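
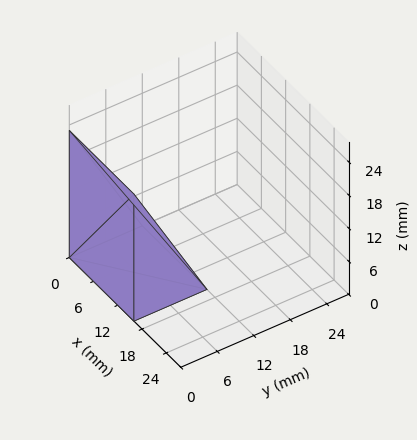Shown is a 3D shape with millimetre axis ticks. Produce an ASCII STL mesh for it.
Reading the render: the shape is a wedge (ramp): 16 × 12 mm base, rising to 23 mm along the y=0 edge and sloping linearly to z=0 at y=12 (dimensions read to the nearest mm from the axis ticks). For the STL, each face is triangulated and given an outward normal.

solid part
  facet normal 0.0000 0.0000 -1.0000
    outer loop
      vertex 16.00 12.00 0.00
      vertex 16.00 0.00 0.00
      vertex 0.00 0.00 0.00
    endloop
  endfacet
  facet normal 0.0000 0.0000 -1.0000
    outer loop
      vertex 0.00 12.00 0.00
      vertex 16.00 12.00 0.00
      vertex 0.00 0.00 0.00
    endloop
  endfacet
  facet normal 0.0000 -1.0000 0.0000
    outer loop
      vertex 0.00 0.00 0.00
      vertex 16.00 0.00 0.00
      vertex 16.00 0.00 23.00
    endloop
  endfacet
  facet normal 0.0000 -1.0000 0.0000
    outer loop
      vertex 0.00 0.00 0.00
      vertex 16.00 0.00 23.00
      vertex 0.00 0.00 23.00
    endloop
  endfacet
  facet normal 0.0000 0.8866 0.4626
    outer loop
      vertex 0.00 0.00 23.00
      vertex 16.00 0.00 23.00
      vertex 16.00 12.00 0.00
    endloop
  endfacet
  facet normal 0.0000 0.8866 0.4626
    outer loop
      vertex 0.00 0.00 23.00
      vertex 16.00 12.00 0.00
      vertex 0.00 12.00 0.00
    endloop
  endfacet
  facet normal -1.0000 0.0000 0.0000
    outer loop
      vertex 0.00 0.00 23.00
      vertex 0.00 12.00 0.00
      vertex 0.00 0.00 0.00
    endloop
  endfacet
  facet normal 1.0000 0.0000 0.0000
    outer loop
      vertex 16.00 0.00 0.00
      vertex 16.00 12.00 0.00
      vertex 16.00 0.00 23.00
    endloop
  endfacet
endsolid part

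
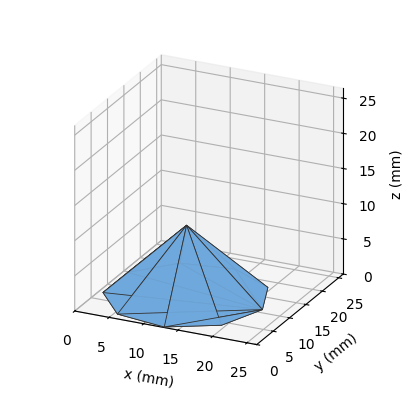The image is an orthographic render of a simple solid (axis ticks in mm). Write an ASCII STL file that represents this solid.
Reading the render: the shape is a regular 9-sided pyramid, base circumscribed radius ≈ 11 mm, apex at z ≈ 10 mm (dimensions read to the nearest mm from the axis ticks). For the STL, each face is triangulated and given an outward normal.

solid part
  facet normal 0.0000 0.0000 -1.0000
    outer loop
      vertex 12.91 21.83 0.00
      vertex 19.43 18.07 0.00
      vertex 22.00 11.00 0.00
    endloop
  endfacet
  facet normal 0.0000 0.0000 -1.0000
    outer loop
      vertex 5.50 20.53 0.00
      vertex 12.91 21.83 0.00
      vertex 22.00 11.00 0.00
    endloop
  endfacet
  facet normal 0.0000 0.0000 -1.0000
    outer loop
      vertex 0.66 14.76 0.00
      vertex 5.50 20.53 0.00
      vertex 22.00 11.00 0.00
    endloop
  endfacet
  facet normal 0.0000 0.0000 -1.0000
    outer loop
      vertex 0.66 7.24 0.00
      vertex 0.66 14.76 0.00
      vertex 22.00 11.00 0.00
    endloop
  endfacet
  facet normal 0.0000 0.0000 -1.0000
    outer loop
      vertex 5.50 1.47 0.00
      vertex 0.66 7.24 0.00
      vertex 22.00 11.00 0.00
    endloop
  endfacet
  facet normal 0.0000 0.0000 -1.0000
    outer loop
      vertex 12.91 0.17 0.00
      vertex 5.50 1.47 0.00
      vertex 22.00 11.00 0.00
    endloop
  endfacet
  facet normal 0.0000 0.0000 -1.0000
    outer loop
      vertex 19.43 3.93 0.00
      vertex 12.91 0.17 0.00
      vertex 22.00 11.00 0.00
    endloop
  endfacet
  facet normal 0.6534 0.2375 0.7188
    outer loop
      vertex 22.00 11.00 0.00
      vertex 19.43 18.07 0.00
      vertex 11.00 11.00 10.00
    endloop
  endfacet
  facet normal 0.3474 0.6023 0.7187
    outer loop
      vertex 19.43 18.07 0.00
      vertex 12.91 21.83 0.00
      vertex 11.00 11.00 10.00
    endloop
  endfacet
  facet normal -0.1201 0.6848 0.7187
    outer loop
      vertex 12.91 21.83 0.00
      vertex 5.50 20.53 0.00
      vertex 11.00 11.00 10.00
    endloop
  endfacet
  facet normal -0.5327 0.4468 0.7188
    outer loop
      vertex 5.50 20.53 0.00
      vertex 0.66 14.76 0.00
      vertex 11.00 11.00 10.00
    endloop
  endfacet
  facet normal -0.6952 0.0000 0.7188
    outer loop
      vertex 0.66 14.76 0.00
      vertex 0.66 7.24 0.00
      vertex 11.00 11.00 10.00
    endloop
  endfacet
  facet normal -0.5327 -0.4468 0.7188
    outer loop
      vertex 0.66 7.24 0.00
      vertex 5.50 1.47 0.00
      vertex 11.00 11.00 10.00
    endloop
  endfacet
  facet normal -0.1201 -0.6848 0.7187
    outer loop
      vertex 5.50 1.47 0.00
      vertex 12.91 0.17 0.00
      vertex 11.00 11.00 10.00
    endloop
  endfacet
  facet normal 0.3474 -0.6023 0.7187
    outer loop
      vertex 12.91 0.17 0.00
      vertex 19.43 3.93 0.00
      vertex 11.00 11.00 10.00
    endloop
  endfacet
  facet normal 0.6534 -0.2375 0.7188
    outer loop
      vertex 19.43 3.93 0.00
      vertex 22.00 11.00 0.00
      vertex 11.00 11.00 10.00
    endloop
  endfacet
endsolid part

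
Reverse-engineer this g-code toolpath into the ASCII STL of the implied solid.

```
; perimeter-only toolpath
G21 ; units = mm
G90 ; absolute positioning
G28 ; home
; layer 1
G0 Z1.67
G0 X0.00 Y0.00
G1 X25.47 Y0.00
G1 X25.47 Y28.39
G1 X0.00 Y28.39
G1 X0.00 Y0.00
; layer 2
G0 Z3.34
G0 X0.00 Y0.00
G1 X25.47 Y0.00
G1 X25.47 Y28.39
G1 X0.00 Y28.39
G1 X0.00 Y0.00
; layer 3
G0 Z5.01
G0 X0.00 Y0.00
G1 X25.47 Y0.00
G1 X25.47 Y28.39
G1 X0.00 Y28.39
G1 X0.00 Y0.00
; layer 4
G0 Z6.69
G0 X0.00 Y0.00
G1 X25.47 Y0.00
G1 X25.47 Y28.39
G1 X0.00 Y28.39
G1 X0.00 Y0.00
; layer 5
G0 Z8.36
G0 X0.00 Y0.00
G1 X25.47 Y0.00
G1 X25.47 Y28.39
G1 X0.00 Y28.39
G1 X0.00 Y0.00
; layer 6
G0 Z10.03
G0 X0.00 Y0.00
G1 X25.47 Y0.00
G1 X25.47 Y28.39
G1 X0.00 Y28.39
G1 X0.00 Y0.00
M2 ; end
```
solid part
  facet normal 0.0000 0.0000 -1.0000
    outer loop
      vertex 25.47 28.39 0.00
      vertex 25.47 0.00 0.00
      vertex 0.00 0.00 0.00
    endloop
  endfacet
  facet normal 0.0000 0.0000 -1.0000
    outer loop
      vertex 0.00 28.39 0.00
      vertex 25.47 28.39 0.00
      vertex 0.00 0.00 0.00
    endloop
  endfacet
  facet normal 0.0000 0.0000 1.0000
    outer loop
      vertex 0.00 0.00 10.03
      vertex 25.47 0.00 10.03
      vertex 25.47 28.39 10.03
    endloop
  endfacet
  facet normal 0.0000 0.0000 1.0000
    outer loop
      vertex 0.00 0.00 10.03
      vertex 25.47 28.39 10.03
      vertex 0.00 28.39 10.03
    endloop
  endfacet
  facet normal 0.0000 -1.0000 0.0000
    outer loop
      vertex 0.00 0.00 0.00
      vertex 25.47 0.00 0.00
      vertex 25.47 0.00 10.03
    endloop
  endfacet
  facet normal 0.0000 -1.0000 0.0000
    outer loop
      vertex 0.00 0.00 0.00
      vertex 25.47 0.00 10.03
      vertex 0.00 0.00 10.03
    endloop
  endfacet
  facet normal 0.0000 1.0000 0.0000
    outer loop
      vertex 25.47 28.39 10.03
      vertex 25.47 28.39 0.00
      vertex 0.00 28.39 0.00
    endloop
  endfacet
  facet normal 0.0000 1.0000 0.0000
    outer loop
      vertex 0.00 28.39 10.03
      vertex 25.47 28.39 10.03
      vertex 0.00 28.39 0.00
    endloop
  endfacet
  facet normal -1.0000 0.0000 0.0000
    outer loop
      vertex 0.00 28.39 10.03
      vertex 0.00 28.39 0.00
      vertex 0.00 0.00 0.00
    endloop
  endfacet
  facet normal -1.0000 0.0000 0.0000
    outer loop
      vertex 0.00 0.00 10.03
      vertex 0.00 28.39 10.03
      vertex 0.00 0.00 0.00
    endloop
  endfacet
  facet normal 1.0000 0.0000 0.0000
    outer loop
      vertex 25.47 0.00 0.00
      vertex 25.47 28.39 0.00
      vertex 25.47 28.39 10.03
    endloop
  endfacet
  facet normal 1.0000 0.0000 0.0000
    outer loop
      vertex 25.47 0.00 0.00
      vertex 25.47 28.39 10.03
      vertex 25.47 0.00 10.03
    endloop
  endfacet
endsolid part

The G0 Z moves step by Δz≈1.67 mm. Every layer's G1 loop is the same polygon, so the solid is a straight extrusion of it from z=0 to z≈10. Closing with flat bottom and top caps and triangulating gives 12 facets — a rectangular box, roughly 25.5 × 28.4 mm footprint and 10 mm tall.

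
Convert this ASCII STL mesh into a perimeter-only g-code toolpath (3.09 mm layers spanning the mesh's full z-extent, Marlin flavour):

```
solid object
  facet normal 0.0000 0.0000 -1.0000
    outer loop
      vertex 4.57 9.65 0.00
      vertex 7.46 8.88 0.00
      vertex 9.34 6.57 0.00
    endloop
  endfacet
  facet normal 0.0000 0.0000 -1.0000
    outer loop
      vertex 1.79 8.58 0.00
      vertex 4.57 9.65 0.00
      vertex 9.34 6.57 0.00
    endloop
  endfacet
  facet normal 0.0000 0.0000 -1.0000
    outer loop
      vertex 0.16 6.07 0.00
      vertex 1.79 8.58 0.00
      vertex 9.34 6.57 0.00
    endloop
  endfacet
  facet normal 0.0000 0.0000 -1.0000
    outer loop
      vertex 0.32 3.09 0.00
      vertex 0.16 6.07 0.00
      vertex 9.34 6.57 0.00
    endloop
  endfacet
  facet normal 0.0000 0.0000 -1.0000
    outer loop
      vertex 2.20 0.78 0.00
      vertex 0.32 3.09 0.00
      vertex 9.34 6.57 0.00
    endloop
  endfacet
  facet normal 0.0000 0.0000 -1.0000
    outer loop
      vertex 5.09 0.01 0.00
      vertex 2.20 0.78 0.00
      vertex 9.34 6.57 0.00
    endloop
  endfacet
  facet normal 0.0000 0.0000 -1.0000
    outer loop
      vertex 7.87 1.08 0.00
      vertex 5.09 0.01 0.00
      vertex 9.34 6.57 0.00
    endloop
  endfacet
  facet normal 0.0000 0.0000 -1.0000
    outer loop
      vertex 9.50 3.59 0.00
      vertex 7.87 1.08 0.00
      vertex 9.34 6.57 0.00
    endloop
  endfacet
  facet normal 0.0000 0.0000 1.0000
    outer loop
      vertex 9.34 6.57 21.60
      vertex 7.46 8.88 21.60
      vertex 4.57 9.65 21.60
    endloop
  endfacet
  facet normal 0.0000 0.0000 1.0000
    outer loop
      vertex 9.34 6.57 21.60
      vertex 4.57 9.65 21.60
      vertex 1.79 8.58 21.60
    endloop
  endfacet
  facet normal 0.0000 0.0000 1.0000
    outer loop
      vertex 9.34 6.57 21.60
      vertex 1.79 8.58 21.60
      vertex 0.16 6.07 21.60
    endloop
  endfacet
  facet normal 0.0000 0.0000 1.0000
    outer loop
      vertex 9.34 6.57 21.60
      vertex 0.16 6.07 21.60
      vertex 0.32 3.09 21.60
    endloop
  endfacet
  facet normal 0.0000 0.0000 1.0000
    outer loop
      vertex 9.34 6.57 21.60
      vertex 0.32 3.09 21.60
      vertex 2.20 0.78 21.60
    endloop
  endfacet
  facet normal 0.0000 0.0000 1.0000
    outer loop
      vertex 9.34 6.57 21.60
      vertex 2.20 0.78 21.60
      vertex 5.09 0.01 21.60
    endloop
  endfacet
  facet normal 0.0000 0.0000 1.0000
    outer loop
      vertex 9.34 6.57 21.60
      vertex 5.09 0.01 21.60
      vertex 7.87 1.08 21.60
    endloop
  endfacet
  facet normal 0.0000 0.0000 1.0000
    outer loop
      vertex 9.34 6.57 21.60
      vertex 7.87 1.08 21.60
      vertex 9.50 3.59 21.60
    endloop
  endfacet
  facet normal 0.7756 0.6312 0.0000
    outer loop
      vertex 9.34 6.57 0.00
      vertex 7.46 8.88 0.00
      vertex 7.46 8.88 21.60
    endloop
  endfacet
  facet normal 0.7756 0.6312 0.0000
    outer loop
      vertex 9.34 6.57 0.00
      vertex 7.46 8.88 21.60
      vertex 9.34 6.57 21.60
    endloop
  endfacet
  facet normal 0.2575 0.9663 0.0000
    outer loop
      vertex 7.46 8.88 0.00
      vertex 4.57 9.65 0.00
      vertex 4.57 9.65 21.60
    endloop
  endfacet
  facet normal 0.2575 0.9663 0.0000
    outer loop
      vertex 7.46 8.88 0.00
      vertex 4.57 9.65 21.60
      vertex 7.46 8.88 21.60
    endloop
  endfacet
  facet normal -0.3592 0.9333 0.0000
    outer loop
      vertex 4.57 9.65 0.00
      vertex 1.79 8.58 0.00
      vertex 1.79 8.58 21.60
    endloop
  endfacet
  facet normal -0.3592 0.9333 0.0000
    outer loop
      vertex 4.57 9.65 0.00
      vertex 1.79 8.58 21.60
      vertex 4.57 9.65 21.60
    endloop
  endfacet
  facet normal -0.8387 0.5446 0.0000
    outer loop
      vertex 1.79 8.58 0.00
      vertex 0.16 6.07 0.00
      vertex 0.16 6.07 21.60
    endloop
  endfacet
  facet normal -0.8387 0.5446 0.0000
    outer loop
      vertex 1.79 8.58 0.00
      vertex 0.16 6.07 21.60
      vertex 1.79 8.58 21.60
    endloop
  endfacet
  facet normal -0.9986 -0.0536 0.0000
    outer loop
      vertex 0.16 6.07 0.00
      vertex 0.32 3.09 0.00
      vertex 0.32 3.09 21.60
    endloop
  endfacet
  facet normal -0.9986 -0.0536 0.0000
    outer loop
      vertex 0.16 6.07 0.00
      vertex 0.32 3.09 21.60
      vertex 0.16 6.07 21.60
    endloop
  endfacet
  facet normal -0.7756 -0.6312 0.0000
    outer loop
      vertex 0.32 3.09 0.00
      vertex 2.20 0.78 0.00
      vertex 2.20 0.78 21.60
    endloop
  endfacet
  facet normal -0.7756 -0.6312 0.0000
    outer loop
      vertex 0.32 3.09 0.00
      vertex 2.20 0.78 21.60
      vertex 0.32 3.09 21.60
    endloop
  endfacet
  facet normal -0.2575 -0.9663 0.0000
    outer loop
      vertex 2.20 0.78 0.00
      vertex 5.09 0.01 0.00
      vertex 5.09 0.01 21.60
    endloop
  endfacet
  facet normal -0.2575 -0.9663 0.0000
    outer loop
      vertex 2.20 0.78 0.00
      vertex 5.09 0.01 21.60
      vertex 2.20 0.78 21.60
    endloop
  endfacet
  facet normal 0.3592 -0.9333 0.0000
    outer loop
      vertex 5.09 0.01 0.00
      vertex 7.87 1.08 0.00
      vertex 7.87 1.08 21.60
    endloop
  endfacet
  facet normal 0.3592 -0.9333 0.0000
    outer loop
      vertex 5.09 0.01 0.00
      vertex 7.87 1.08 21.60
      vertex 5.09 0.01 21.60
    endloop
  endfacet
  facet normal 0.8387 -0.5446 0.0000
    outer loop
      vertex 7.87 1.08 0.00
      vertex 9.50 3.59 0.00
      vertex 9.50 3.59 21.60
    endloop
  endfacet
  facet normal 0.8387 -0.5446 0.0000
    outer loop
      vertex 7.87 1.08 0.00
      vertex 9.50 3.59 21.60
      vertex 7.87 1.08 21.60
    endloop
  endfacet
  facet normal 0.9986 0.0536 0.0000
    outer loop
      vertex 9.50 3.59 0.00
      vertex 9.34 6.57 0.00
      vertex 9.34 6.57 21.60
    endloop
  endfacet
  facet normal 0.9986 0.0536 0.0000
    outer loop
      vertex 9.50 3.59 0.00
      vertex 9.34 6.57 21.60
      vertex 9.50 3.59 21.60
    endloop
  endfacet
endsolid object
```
; perimeter-only toolpath
G21 ; units = mm
G90 ; absolute positioning
G28 ; home
; layer 1
G0 Z3.09
G0 X9.34 Y6.57
G1 X7.46 Y8.88
G1 X4.57 Y9.65
G1 X1.79 Y8.58
G1 X0.16 Y6.07
G1 X0.32 Y3.09
G1 X2.20 Y0.78
G1 X5.09 Y0.01
G1 X7.87 Y1.08
G1 X9.50 Y3.59
G1 X9.34 Y6.57
; layer 2
G0 Z6.17
G0 X9.34 Y6.57
G1 X7.46 Y8.88
G1 X4.57 Y9.65
G1 X1.79 Y8.58
G1 X0.16 Y6.07
G1 X0.32 Y3.09
G1 X2.20 Y0.78
G1 X5.09 Y0.01
G1 X7.87 Y1.08
G1 X9.50 Y3.59
G1 X9.34 Y6.57
; layer 3
G0 Z9.26
G0 X9.34 Y6.57
G1 X7.46 Y8.88
G1 X4.57 Y9.65
G1 X1.79 Y8.58
G1 X0.16 Y6.07
G1 X0.32 Y3.09
G1 X2.20 Y0.78
G1 X5.09 Y0.01
G1 X7.87 Y1.08
G1 X9.50 Y3.59
G1 X9.34 Y6.57
; layer 4
G0 Z12.34
G0 X9.34 Y6.57
G1 X7.46 Y8.88
G1 X4.57 Y9.65
G1 X1.79 Y8.58
G1 X0.16 Y6.07
G1 X0.32 Y3.09
G1 X2.20 Y0.78
G1 X5.09 Y0.01
G1 X7.87 Y1.08
G1 X9.50 Y3.59
G1 X9.34 Y6.57
; layer 5
G0 Z15.43
G0 X9.34 Y6.57
G1 X7.46 Y8.88
G1 X4.57 Y9.65
G1 X1.79 Y8.58
G1 X0.16 Y6.07
G1 X0.32 Y3.09
G1 X2.20 Y0.78
G1 X5.09 Y0.01
G1 X7.87 Y1.08
G1 X9.50 Y3.59
G1 X9.34 Y6.57
; layer 6
G0 Z18.51
G0 X9.34 Y6.57
G1 X7.46 Y8.88
G1 X4.57 Y9.65
G1 X1.79 Y8.58
G1 X0.16 Y6.07
G1 X0.32 Y3.09
G1 X2.20 Y0.78
G1 X5.09 Y0.01
G1 X7.87 Y1.08
G1 X9.50 Y3.59
G1 X9.34 Y6.57
; layer 7
G0 Z21.60
G0 X9.34 Y6.57
G1 X7.46 Y8.88
G1 X4.57 Y9.65
G1 X1.79 Y8.58
G1 X0.16 Y6.07
G1 X0.32 Y3.09
G1 X2.20 Y0.78
G1 X5.09 Y0.01
G1 X7.87 Y1.08
G1 X9.50 Y3.59
G1 X9.34 Y6.57
M2 ; end

The solid is a regular 10-sided prism (a cylinder approximated with 10 flat sides), circumscribed radius ≈ 4.83 mm, height ≈ 21.6 mm. Slicing at Δz = 3.09 mm — 7 equal slices spanning the solid's height, so layer i sits at z = i·h/7 — gives 7 non-empty perimeters. Each is a 10-segment closed polygon; G0 lifts to the layer z and rapids to the start vertex, then G1 traces the edges.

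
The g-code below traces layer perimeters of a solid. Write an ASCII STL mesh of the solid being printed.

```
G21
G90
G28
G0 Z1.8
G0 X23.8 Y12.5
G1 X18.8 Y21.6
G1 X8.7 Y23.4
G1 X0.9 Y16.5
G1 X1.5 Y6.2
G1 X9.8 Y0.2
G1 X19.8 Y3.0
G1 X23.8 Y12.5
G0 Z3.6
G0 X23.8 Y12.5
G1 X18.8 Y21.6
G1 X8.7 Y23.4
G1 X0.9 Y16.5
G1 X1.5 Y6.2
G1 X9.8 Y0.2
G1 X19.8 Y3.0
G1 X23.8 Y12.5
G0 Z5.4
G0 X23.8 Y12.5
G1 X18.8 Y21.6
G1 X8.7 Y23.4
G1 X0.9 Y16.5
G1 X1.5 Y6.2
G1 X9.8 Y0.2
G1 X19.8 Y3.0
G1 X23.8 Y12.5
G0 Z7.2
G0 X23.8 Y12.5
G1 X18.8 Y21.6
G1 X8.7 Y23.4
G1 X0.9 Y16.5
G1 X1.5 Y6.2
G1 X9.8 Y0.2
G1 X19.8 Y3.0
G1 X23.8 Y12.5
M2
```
solid part
  facet normal 0.0000 0.0000 -1.0000
    outer loop
      vertex 8.7 23.4 0.0
      vertex 18.8 21.6 0.0
      vertex 23.8 12.5 0.0
    endloop
  endfacet
  facet normal 0.0000 0.0000 -1.0000
    outer loop
      vertex 0.9 16.5 0.0
      vertex 8.7 23.4 0.0
      vertex 23.8 12.5 0.0
    endloop
  endfacet
  facet normal 0.0000 0.0000 -1.0000
    outer loop
      vertex 1.5 6.2 0.0
      vertex 0.9 16.5 0.0
      vertex 23.8 12.5 0.0
    endloop
  endfacet
  facet normal 0.0000 0.0000 -1.0000
    outer loop
      vertex 9.8 0.2 0.0
      vertex 1.5 6.2 0.0
      vertex 23.8 12.5 0.0
    endloop
  endfacet
  facet normal 0.0000 0.0000 -1.0000
    outer loop
      vertex 19.8 3.0 0.0
      vertex 9.8 0.2 0.0
      vertex 23.8 12.5 0.0
    endloop
  endfacet
  facet normal 0.0000 0.0000 1.0000
    outer loop
      vertex 23.8 12.5 7.2
      vertex 18.8 21.6 7.2
      vertex 8.7 23.4 7.2
    endloop
  endfacet
  facet normal 0.0000 0.0000 1.0000
    outer loop
      vertex 23.8 12.5 7.2
      vertex 8.7 23.4 7.2
      vertex 0.9 16.5 7.2
    endloop
  endfacet
  facet normal 0.0000 0.0000 1.0000
    outer loop
      vertex 23.8 12.5 7.2
      vertex 0.9 16.5 7.2
      vertex 1.5 6.2 7.2
    endloop
  endfacet
  facet normal 0.0000 0.0000 1.0000
    outer loop
      vertex 23.8 12.5 7.2
      vertex 1.5 6.2 7.2
      vertex 9.8 0.2 7.2
    endloop
  endfacet
  facet normal 0.0000 0.0000 1.0000
    outer loop
      vertex 23.8 12.5 7.2
      vertex 9.8 0.2 7.2
      vertex 19.8 3.0 7.2
    endloop
  endfacet
  facet normal 0.8764 0.4815 0.0000
    outer loop
      vertex 23.8 12.5 0.0
      vertex 18.8 21.6 0.0
      vertex 18.8 21.6 7.2
    endloop
  endfacet
  facet normal 0.8764 0.4815 0.0000
    outer loop
      vertex 23.8 12.5 0.0
      vertex 18.8 21.6 7.2
      vertex 23.8 12.5 7.2
    endloop
  endfacet
  facet normal 0.1755 0.9845 0.0000
    outer loop
      vertex 18.8 21.6 0.0
      vertex 8.7 23.4 0.0
      vertex 8.7 23.4 7.2
    endloop
  endfacet
  facet normal 0.1755 0.9845 0.0000
    outer loop
      vertex 18.8 21.6 0.0
      vertex 8.7 23.4 7.2
      vertex 18.8 21.6 7.2
    endloop
  endfacet
  facet normal -0.6626 0.7490 0.0000
    outer loop
      vertex 8.7 23.4 0.0
      vertex 0.9 16.5 0.0
      vertex 0.9 16.5 7.2
    endloop
  endfacet
  facet normal -0.6626 0.7490 0.0000
    outer loop
      vertex 8.7 23.4 0.0
      vertex 0.9 16.5 7.2
      vertex 8.7 23.4 7.2
    endloop
  endfacet
  facet normal -0.9983 -0.0582 0.0000
    outer loop
      vertex 0.9 16.5 0.0
      vertex 1.5 6.2 0.0
      vertex 1.5 6.2 7.2
    endloop
  endfacet
  facet normal -0.9983 -0.0582 0.0000
    outer loop
      vertex 0.9 16.5 0.0
      vertex 1.5 6.2 7.2
      vertex 0.9 16.5 7.2
    endloop
  endfacet
  facet normal -0.5858 -0.8104 0.0000
    outer loop
      vertex 1.5 6.2 0.0
      vertex 9.8 0.2 0.0
      vertex 9.8 0.2 7.2
    endloop
  endfacet
  facet normal -0.5858 -0.8104 0.0000
    outer loop
      vertex 1.5 6.2 0.0
      vertex 9.8 0.2 7.2
      vertex 1.5 6.2 7.2
    endloop
  endfacet
  facet normal 0.2696 -0.9630 0.0000
    outer loop
      vertex 9.8 0.2 0.0
      vertex 19.8 3.0 0.0
      vertex 19.8 3.0 7.2
    endloop
  endfacet
  facet normal 0.2696 -0.9630 0.0000
    outer loop
      vertex 9.8 0.2 0.0
      vertex 19.8 3.0 7.2
      vertex 9.8 0.2 7.2
    endloop
  endfacet
  facet normal 0.9216 -0.3881 0.0000
    outer loop
      vertex 19.8 3.0 0.0
      vertex 23.8 12.5 0.0
      vertex 23.8 12.5 7.2
    endloop
  endfacet
  facet normal 0.9216 -0.3881 0.0000
    outer loop
      vertex 19.8 3.0 0.0
      vertex 23.8 12.5 7.2
      vertex 19.8 3.0 7.2
    endloop
  endfacet
endsolid part

The G0 Z moves step by Δz≈1.8 mm. Every layer's G1 loop is the same polygon, so the solid is a straight extrusion of it from z=0 to z≈7.2. Closing with flat bottom and top caps and triangulating gives 24 facets — a regular 7-sided prism (a cylinder approximated with 7 flat sides), circumscribed radius ≈ 11.9 mm, height ≈ 7.2 mm.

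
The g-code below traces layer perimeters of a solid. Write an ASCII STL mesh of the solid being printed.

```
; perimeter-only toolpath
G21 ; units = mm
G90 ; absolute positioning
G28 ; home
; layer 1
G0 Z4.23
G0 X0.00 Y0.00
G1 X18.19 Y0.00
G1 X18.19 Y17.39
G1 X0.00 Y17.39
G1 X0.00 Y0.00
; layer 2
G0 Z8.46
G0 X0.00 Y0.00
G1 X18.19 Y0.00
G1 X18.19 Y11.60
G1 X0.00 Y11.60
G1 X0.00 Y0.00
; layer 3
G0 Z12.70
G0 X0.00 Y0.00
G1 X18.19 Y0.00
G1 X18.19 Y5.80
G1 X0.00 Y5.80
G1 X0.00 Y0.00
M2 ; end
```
solid part
  facet normal 0.0000 0.0000 -1.0000
    outer loop
      vertex 18.19 23.19 0.00
      vertex 18.19 0.00 0.00
      vertex 0.00 0.00 0.00
    endloop
  endfacet
  facet normal 0.0000 0.0000 -1.0000
    outer loop
      vertex 0.00 23.19 0.00
      vertex 18.19 23.19 0.00
      vertex 0.00 0.00 0.00
    endloop
  endfacet
  facet normal 0.0000 -1.0000 0.0000
    outer loop
      vertex 0.00 0.00 0.00
      vertex 18.19 0.00 0.00
      vertex 18.19 0.00 16.93
    endloop
  endfacet
  facet normal 0.0000 -1.0000 0.0000
    outer loop
      vertex 0.00 0.00 0.00
      vertex 18.19 0.00 16.93
      vertex 0.00 0.00 16.93
    endloop
  endfacet
  facet normal 0.0000 0.5896 0.8077
    outer loop
      vertex 0.00 0.00 16.93
      vertex 18.19 0.00 16.93
      vertex 18.19 23.19 0.00
    endloop
  endfacet
  facet normal 0.0000 0.5896 0.8077
    outer loop
      vertex 0.00 0.00 16.93
      vertex 18.19 23.19 0.00
      vertex 0.00 23.19 0.00
    endloop
  endfacet
  facet normal -1.0000 0.0000 0.0000
    outer loop
      vertex 0.00 0.00 16.93
      vertex 0.00 23.19 0.00
      vertex 0.00 0.00 0.00
    endloop
  endfacet
  facet normal 1.0000 0.0000 0.0000
    outer loop
      vertex 18.19 0.00 0.00
      vertex 18.19 23.19 0.00
      vertex 18.19 0.00 16.93
    endloop
  endfacet
endsolid part

The G0 Z moves step by Δz≈4.23 mm. The G1 loops shrink linearly with z, so the solid tapers from its base footprint up to z≈16.9. Closing with a flat bottom cap and the tapered top and triangulating gives 8 facets — a wedge (ramp): 18.2 × 23.2 mm base, rising to 16.9 mm along the y=0 edge and sloping linearly to z=0 at y=23.2.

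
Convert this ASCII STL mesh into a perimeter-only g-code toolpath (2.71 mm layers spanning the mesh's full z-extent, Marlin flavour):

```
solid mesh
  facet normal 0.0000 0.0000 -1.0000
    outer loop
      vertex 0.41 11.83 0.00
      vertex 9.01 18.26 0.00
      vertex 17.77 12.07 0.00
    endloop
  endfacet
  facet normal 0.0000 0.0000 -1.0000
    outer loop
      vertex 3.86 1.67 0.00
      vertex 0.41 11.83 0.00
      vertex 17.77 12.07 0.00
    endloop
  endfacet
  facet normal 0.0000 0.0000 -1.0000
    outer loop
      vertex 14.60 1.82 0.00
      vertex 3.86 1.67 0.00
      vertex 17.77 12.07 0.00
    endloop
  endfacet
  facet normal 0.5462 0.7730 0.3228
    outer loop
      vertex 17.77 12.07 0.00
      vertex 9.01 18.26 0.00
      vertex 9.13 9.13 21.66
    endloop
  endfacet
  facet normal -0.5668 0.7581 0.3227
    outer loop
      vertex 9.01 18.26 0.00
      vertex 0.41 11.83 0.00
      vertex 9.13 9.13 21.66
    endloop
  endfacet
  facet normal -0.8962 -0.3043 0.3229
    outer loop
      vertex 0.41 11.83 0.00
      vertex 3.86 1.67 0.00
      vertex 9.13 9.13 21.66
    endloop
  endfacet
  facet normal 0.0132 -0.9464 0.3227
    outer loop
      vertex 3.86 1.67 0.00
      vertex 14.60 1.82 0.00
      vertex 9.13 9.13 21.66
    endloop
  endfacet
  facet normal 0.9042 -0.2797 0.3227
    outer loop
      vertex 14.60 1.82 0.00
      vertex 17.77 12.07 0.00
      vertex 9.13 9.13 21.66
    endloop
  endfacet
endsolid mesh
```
; perimeter-only toolpath
G21 ; units = mm
G90 ; absolute positioning
G28 ; home
; layer 1
G0 Z2.71
G0 X16.69 Y11.70
G1 X9.03 Y17.12
G1 X1.50 Y11.49
G1 X4.52 Y2.60
G1 X13.92 Y2.73
G1 X16.69 Y11.70
; layer 2
G0 Z5.42
G0 X15.61 Y11.34
G1 X9.04 Y15.98
G1 X2.59 Y11.16
G1 X5.18 Y3.54
G1 X13.23 Y3.65
G1 X15.61 Y11.34
; layer 3
G0 Z8.12
G0 X14.53 Y10.97
G1 X9.05 Y14.84
G1 X3.68 Y10.82
G1 X5.84 Y4.47
G1 X12.55 Y4.56
G1 X14.53 Y10.97
; layer 4
G0 Z10.83
G0 X13.45 Y10.60
G1 X9.07 Y13.70
G1 X4.77 Y10.48
G1 X6.50 Y5.40
G1 X11.87 Y5.48
G1 X13.45 Y10.60
; layer 5
G0 Z13.54
G0 X12.37 Y10.23
G1 X9.09 Y12.55
G1 X5.86 Y10.14
G1 X7.15 Y6.33
G1 X11.18 Y6.39
G1 X12.37 Y10.23
; layer 6
G0 Z16.25
G0 X11.29 Y9.87
G1 X9.10 Y11.41
G1 X6.95 Y9.80
G1 X7.81 Y7.27
G1 X10.50 Y7.30
G1 X11.29 Y9.87
; layer 7
G0 Z18.95
G0 X10.21 Y9.50
G1 X9.12 Y10.27
G1 X8.04 Y9.47
G1 X8.47 Y8.20
G1 X9.81 Y8.22
G1 X10.21 Y9.50
M2 ; end

The solid is a regular 5-sided pyramid, base circumscribed radius ≈ 9.13 mm, apex at z ≈ 21.7 mm. Slicing at Δz = 2.71 mm — 8 equal slices spanning the solid's height, so layer i sits at z = i·h/8 — gives 7 non-empty perimeters. Each is a 5-segment closed polygon; G0 lifts to the layer z and rapids to the start vertex, then G1 traces the edges. The cross-section shrinks linearly with z (the slice at the apex is degenerate and omitted).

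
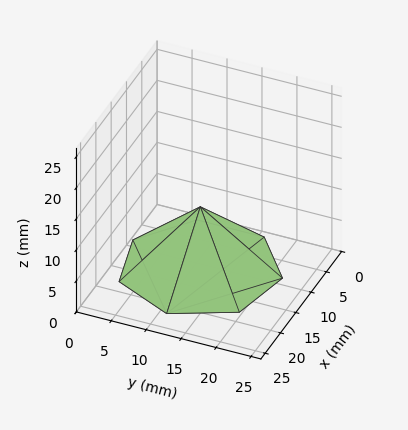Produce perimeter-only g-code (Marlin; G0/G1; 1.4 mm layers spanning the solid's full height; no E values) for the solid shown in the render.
Reading the render: the shape is a regular 7-sided pyramid, base circumscribed radius ≈ 11 mm, apex at z ≈ 10 mm (dimensions read to the nearest mm from the axis ticks). For the g-code, the solid's height is divided into equal slices at the stated Δz and each level perimeter traced with G1 moves after a G0 lift.

; perimeter-only toolpath
G21 ; units = mm
G90 ; absolute positioning
G28 ; home
; layer 1
G0 Z1.4
G0 X20.4 Y11.0
G1 X16.9 Y18.4
G1 X8.9 Y20.2
G1 X2.5 Y15.1
G1 X2.5 Y6.9
G1 X8.9 Y1.8
G1 X16.9 Y3.6
G1 X20.4 Y11.0
; layer 2
G0 Z2.9
G0 X18.9 Y11.0
G1 X15.9 Y17.1
G1 X9.3 Y18.6
G1 X3.9 Y14.4
G1 X3.9 Y7.6
G1 X9.3 Y3.4
G1 X15.9 Y4.9
G1 X18.9 Y11.0
; layer 3
G0 Z4.3
G0 X17.3 Y11.0
G1 X14.9 Y15.9
G1 X9.6 Y17.1
G1 X5.3 Y13.7
G1 X5.3 Y8.3
G1 X9.6 Y4.9
G1 X14.9 Y6.1
G1 X17.3 Y11.0
; layer 4
G0 Z5.7
G0 X15.7 Y11.0
G1 X14.0 Y14.7
G1 X10.0 Y15.6
G1 X6.8 Y13.1
G1 X6.8 Y8.9
G1 X10.0 Y6.4
G1 X14.0 Y7.3
G1 X15.7 Y11.0
; layer 5
G0 Z7.1
G0 X14.1 Y11.0
G1 X13.0 Y13.5
G1 X10.3 Y14.1
G1 X8.2 Y12.4
G1 X8.2 Y9.6
G1 X10.3 Y7.9
G1 X13.0 Y8.5
G1 X14.1 Y11.0
; layer 6
G0 Z8.6
G0 X12.6 Y11.0
G1 X12.0 Y12.2
G1 X10.7 Y12.5
G1 X9.6 Y11.7
G1 X9.6 Y10.3
G1 X10.7 Y9.5
G1 X12.0 Y9.8
G1 X12.6 Y11.0
M2 ; end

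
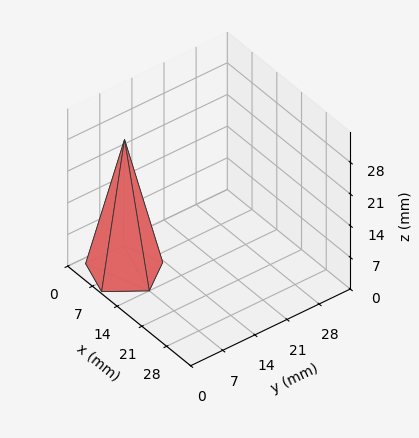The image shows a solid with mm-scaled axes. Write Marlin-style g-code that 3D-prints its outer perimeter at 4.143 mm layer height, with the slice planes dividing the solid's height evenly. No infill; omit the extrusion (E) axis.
Reading the render: the shape is a regular 5-sided pyramid, base circumscribed radius ≈ 7 mm, apex at z ≈ 29 mm (dimensions read to the nearest mm from the axis ticks). For the g-code, the solid's height is divided into equal slices at the stated Δz and each level perimeter traced with G1 moves after a G0 lift.

; perimeter-only toolpath
G21 ; units = mm
G90 ; absolute positioning
G28 ; home
; layer 1
G0 Z4.143
G0 X13.000 Y7.000
G1 X8.854 Y12.706
G1 X2.146 Y10.526
G1 X2.146 Y3.474
G1 X8.854 Y1.294
G1 X13.000 Y7.000
; layer 2
G0 Z8.286
G0 X12.000 Y7.000
G1 X8.545 Y11.755
G1 X2.955 Y9.939
G1 X2.955 Y4.061
G1 X8.545 Y2.245
G1 X12.000 Y7.000
; layer 3
G0 Z12.429
G0 X11.000 Y7.000
G1 X8.236 Y10.804
G1 X3.764 Y9.351
G1 X3.764 Y4.649
G1 X8.236 Y3.196
G1 X11.000 Y7.000
; layer 4
G0 Z16.571
G0 X10.000 Y7.000
G1 X7.927 Y9.853
G1 X4.573 Y8.763
G1 X4.573 Y5.237
G1 X7.927 Y4.147
G1 X10.000 Y7.000
; layer 5
G0 Z20.714
G0 X9.000 Y7.000
G1 X7.618 Y8.902
G1 X5.382 Y8.175
G1 X5.382 Y5.825
G1 X7.618 Y5.098
G1 X9.000 Y7.000
; layer 6
G0 Z24.857
G0 X8.000 Y7.000
G1 X7.309 Y7.951
G1 X6.191 Y7.588
G1 X6.191 Y6.412
G1 X7.309 Y6.049
G1 X8.000 Y7.000
M2 ; end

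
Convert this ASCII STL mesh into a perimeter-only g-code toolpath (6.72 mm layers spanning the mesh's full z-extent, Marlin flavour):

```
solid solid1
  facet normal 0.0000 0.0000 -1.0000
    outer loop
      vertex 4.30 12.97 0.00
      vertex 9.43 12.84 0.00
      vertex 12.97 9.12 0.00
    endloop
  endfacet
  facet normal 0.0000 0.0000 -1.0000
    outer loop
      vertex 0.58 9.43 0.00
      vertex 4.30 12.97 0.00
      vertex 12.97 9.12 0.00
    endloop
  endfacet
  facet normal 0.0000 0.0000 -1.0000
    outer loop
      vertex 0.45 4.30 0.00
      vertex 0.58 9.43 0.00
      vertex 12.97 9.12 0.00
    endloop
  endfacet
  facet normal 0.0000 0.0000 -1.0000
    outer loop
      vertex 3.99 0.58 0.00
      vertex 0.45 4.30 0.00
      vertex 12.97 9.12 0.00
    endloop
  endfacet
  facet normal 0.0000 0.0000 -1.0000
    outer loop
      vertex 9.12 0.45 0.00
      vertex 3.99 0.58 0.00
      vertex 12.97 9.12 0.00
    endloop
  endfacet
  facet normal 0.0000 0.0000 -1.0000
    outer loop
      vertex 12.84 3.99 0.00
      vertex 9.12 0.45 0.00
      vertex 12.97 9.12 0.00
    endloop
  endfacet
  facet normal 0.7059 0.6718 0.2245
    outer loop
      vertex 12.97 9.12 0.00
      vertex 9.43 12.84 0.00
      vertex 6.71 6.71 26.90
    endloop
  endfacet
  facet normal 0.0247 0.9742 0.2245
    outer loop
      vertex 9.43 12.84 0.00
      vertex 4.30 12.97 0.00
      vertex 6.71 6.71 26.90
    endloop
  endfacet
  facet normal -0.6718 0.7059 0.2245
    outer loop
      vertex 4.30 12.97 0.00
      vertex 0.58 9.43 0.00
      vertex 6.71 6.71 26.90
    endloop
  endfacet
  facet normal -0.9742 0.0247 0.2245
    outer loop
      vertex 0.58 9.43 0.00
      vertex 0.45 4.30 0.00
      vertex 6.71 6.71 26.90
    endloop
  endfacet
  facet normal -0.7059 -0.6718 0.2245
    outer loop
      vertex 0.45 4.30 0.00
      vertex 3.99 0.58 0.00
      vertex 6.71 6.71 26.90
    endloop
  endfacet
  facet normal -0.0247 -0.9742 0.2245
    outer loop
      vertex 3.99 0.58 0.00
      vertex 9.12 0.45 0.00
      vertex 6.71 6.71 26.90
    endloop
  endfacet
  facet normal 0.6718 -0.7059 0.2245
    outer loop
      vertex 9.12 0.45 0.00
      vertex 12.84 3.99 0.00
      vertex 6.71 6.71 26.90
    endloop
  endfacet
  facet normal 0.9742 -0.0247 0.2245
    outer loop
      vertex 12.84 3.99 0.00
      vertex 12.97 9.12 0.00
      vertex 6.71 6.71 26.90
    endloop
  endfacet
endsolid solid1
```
; perimeter-only toolpath
G21 ; units = mm
G90 ; absolute positioning
G28 ; home
; layer 1
G0 Z6.72
G0 X11.41 Y8.52
G1 X8.75 Y11.31
G1 X4.90 Y11.41
G1 X2.11 Y8.75
G1 X2.02 Y4.90
G1 X4.67 Y2.11
G1 X8.52 Y2.02
G1 X11.31 Y4.67
G1 X11.41 Y8.52
; layer 2
G0 Z13.45
G0 X9.84 Y7.91
G1 X8.07 Y9.78
G1 X5.50 Y9.84
G1 X3.65 Y8.07
G1 X3.58 Y5.50
G1 X5.35 Y3.65
G1 X7.91 Y3.58
G1 X9.78 Y5.35
G1 X9.84 Y7.91
; layer 3
G0 Z20.17
G0 X8.28 Y7.31
G1 X7.39 Y8.24
G1 X6.11 Y8.28
G1 X5.18 Y7.39
G1 X5.14 Y6.11
G1 X6.03 Y5.18
G1 X7.31 Y5.14
G1 X8.24 Y6.03
G1 X8.28 Y7.31
M2 ; end

The solid is a regular 8-sided pyramid, base circumscribed radius ≈ 6.71 mm, apex at z ≈ 26.9 mm. Slicing at Δz = 6.72 mm — 4 equal slices spanning the solid's height, so layer i sits at z = i·h/4 — gives 3 non-empty perimeters. Each is a 8-segment closed polygon; G0 lifts to the layer z and rapids to the start vertex, then G1 traces the edges. The cross-section shrinks linearly with z (the slice at the apex is degenerate and omitted).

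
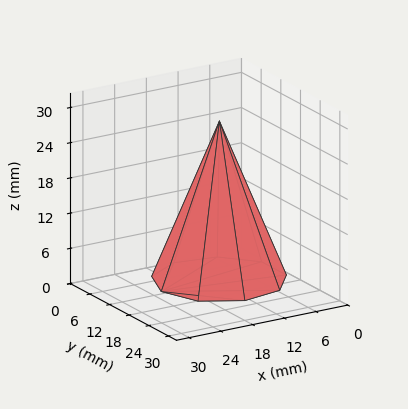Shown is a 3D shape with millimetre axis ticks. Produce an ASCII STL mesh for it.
Reading the render: the shape is a regular 9-sided pyramid, base circumscribed radius ≈ 11 mm, apex at z ≈ 27 mm (dimensions read to the nearest mm from the axis ticks). For the STL, each face is triangulated and given an outward normal.

solid part
  facet normal 0.0000 0.0000 -1.0000
    outer loop
      vertex 12.91 21.83 0.00
      vertex 19.43 18.07 0.00
      vertex 22.00 11.00 0.00
    endloop
  endfacet
  facet normal 0.0000 0.0000 -1.0000
    outer loop
      vertex 5.50 20.53 0.00
      vertex 12.91 21.83 0.00
      vertex 22.00 11.00 0.00
    endloop
  endfacet
  facet normal 0.0000 0.0000 -1.0000
    outer loop
      vertex 0.66 14.76 0.00
      vertex 5.50 20.53 0.00
      vertex 22.00 11.00 0.00
    endloop
  endfacet
  facet normal 0.0000 0.0000 -1.0000
    outer loop
      vertex 0.66 7.24 0.00
      vertex 0.66 14.76 0.00
      vertex 22.00 11.00 0.00
    endloop
  endfacet
  facet normal 0.0000 0.0000 -1.0000
    outer loop
      vertex 5.50 1.47 0.00
      vertex 0.66 7.24 0.00
      vertex 22.00 11.00 0.00
    endloop
  endfacet
  facet normal 0.0000 0.0000 -1.0000
    outer loop
      vertex 12.91 0.17 0.00
      vertex 5.50 1.47 0.00
      vertex 22.00 11.00 0.00
    endloop
  endfacet
  facet normal 0.0000 0.0000 -1.0000
    outer loop
      vertex 19.43 3.93 0.00
      vertex 12.91 0.17 0.00
      vertex 22.00 11.00 0.00
    endloop
  endfacet
  facet normal 0.8777 0.3190 0.3576
    outer loop
      vertex 22.00 11.00 0.00
      vertex 19.43 18.07 0.00
      vertex 11.00 11.00 27.00
    endloop
  endfacet
  facet normal 0.4666 0.8090 0.3575
    outer loop
      vertex 19.43 18.07 0.00
      vertex 12.91 21.83 0.00
      vertex 11.00 11.00 27.00
    endloop
  endfacet
  facet normal -0.1614 0.9198 0.3575
    outer loop
      vertex 12.91 21.83 0.00
      vertex 5.50 20.53 0.00
      vertex 11.00 11.00 27.00
    endloop
  endfacet
  facet normal -0.7155 0.6002 0.3576
    outer loop
      vertex 5.50 20.53 0.00
      vertex 0.66 14.76 0.00
      vertex 11.00 11.00 27.00
    endloop
  endfacet
  facet normal -0.9339 0.0000 0.3576
    outer loop
      vertex 0.66 14.76 0.00
      vertex 0.66 7.24 0.00
      vertex 11.00 11.00 27.00
    endloop
  endfacet
  facet normal -0.7155 -0.6002 0.3576
    outer loop
      vertex 0.66 7.24 0.00
      vertex 5.50 1.47 0.00
      vertex 11.00 11.00 27.00
    endloop
  endfacet
  facet normal -0.1614 -0.9198 0.3575
    outer loop
      vertex 5.50 1.47 0.00
      vertex 12.91 0.17 0.00
      vertex 11.00 11.00 27.00
    endloop
  endfacet
  facet normal 0.4666 -0.8090 0.3575
    outer loop
      vertex 12.91 0.17 0.00
      vertex 19.43 3.93 0.00
      vertex 11.00 11.00 27.00
    endloop
  endfacet
  facet normal 0.8777 -0.3190 0.3576
    outer loop
      vertex 19.43 3.93 0.00
      vertex 22.00 11.00 0.00
      vertex 11.00 11.00 27.00
    endloop
  endfacet
endsolid part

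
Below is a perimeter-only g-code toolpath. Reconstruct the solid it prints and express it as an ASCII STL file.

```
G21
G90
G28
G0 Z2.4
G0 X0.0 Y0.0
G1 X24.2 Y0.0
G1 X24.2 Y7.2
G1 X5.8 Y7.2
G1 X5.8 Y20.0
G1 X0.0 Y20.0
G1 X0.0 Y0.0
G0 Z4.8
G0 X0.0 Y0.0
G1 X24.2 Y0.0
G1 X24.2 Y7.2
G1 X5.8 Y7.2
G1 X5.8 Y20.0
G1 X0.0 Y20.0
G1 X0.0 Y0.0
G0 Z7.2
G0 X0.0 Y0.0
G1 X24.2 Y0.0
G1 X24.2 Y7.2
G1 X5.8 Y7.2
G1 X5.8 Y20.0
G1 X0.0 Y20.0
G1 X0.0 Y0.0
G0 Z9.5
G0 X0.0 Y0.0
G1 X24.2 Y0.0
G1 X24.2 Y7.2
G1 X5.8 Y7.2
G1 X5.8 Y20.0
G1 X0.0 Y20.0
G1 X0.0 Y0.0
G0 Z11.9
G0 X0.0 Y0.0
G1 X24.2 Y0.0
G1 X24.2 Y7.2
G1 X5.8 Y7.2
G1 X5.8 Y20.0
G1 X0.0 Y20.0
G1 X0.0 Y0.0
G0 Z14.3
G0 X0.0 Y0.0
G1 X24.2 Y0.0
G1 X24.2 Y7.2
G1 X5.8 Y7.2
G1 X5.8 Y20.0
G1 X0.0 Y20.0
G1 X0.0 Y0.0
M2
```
solid part
  facet normal 0.0000 0.0000 -1.0000
    outer loop
      vertex 24.2 7.2 0.0
      vertex 24.2 0.0 0.0
      vertex 0.0 0.0 0.0
    endloop
  endfacet
  facet normal 0.0000 0.0000 -1.0000
    outer loop
      vertex 5.8 7.2 0.0
      vertex 24.2 7.2 0.0
      vertex 0.0 0.0 0.0
    endloop
  endfacet
  facet normal 0.0000 0.0000 -1.0000
    outer loop
      vertex 5.8 20.0 0.0
      vertex 5.8 7.2 0.0
      vertex 0.0 0.0 0.0
    endloop
  endfacet
  facet normal 0.0000 0.0000 -1.0000
    outer loop
      vertex 0.0 20.0 0.0
      vertex 5.8 20.0 0.0
      vertex 0.0 0.0 0.0
    endloop
  endfacet
  facet normal 0.0000 0.0000 1.0000
    outer loop
      vertex 0.0 0.0 14.3
      vertex 24.2 0.0 14.3
      vertex 24.2 7.2 14.3
    endloop
  endfacet
  facet normal 0.0000 0.0000 1.0000
    outer loop
      vertex 0.0 0.0 14.3
      vertex 24.2 7.2 14.3
      vertex 5.8 7.2 14.3
    endloop
  endfacet
  facet normal 0.0000 0.0000 1.0000
    outer loop
      vertex 0.0 0.0 14.3
      vertex 5.8 7.2 14.3
      vertex 5.8 20.0 14.3
    endloop
  endfacet
  facet normal 0.0000 0.0000 1.0000
    outer loop
      vertex 0.0 0.0 14.3
      vertex 5.8 20.0 14.3
      vertex 0.0 20.0 14.3
    endloop
  endfacet
  facet normal 0.0000 -1.0000 0.0000
    outer loop
      vertex 0.0 0.0 0.0
      vertex 24.2 0.0 0.0
      vertex 24.2 0.0 14.3
    endloop
  endfacet
  facet normal 0.0000 -1.0000 0.0000
    outer loop
      vertex 0.0 0.0 0.0
      vertex 24.2 0.0 14.3
      vertex 0.0 0.0 14.3
    endloop
  endfacet
  facet normal 1.0000 0.0000 0.0000
    outer loop
      vertex 24.2 0.0 0.0
      vertex 24.2 7.2 0.0
      vertex 24.2 7.2 14.3
    endloop
  endfacet
  facet normal 1.0000 0.0000 0.0000
    outer loop
      vertex 24.2 0.0 0.0
      vertex 24.2 7.2 14.3
      vertex 24.2 0.0 14.3
    endloop
  endfacet
  facet normal 0.0000 1.0000 0.0000
    outer loop
      vertex 24.2 7.2 0.0
      vertex 5.8 7.2 0.0
      vertex 5.8 7.2 14.3
    endloop
  endfacet
  facet normal 0.0000 1.0000 0.0000
    outer loop
      vertex 24.2 7.2 0.0
      vertex 5.8 7.2 14.3
      vertex 24.2 7.2 14.3
    endloop
  endfacet
  facet normal 1.0000 0.0000 0.0000
    outer loop
      vertex 5.8 7.2 0.0
      vertex 5.8 20.0 0.0
      vertex 5.8 20.0 14.3
    endloop
  endfacet
  facet normal 1.0000 0.0000 0.0000
    outer loop
      vertex 5.8 7.2 0.0
      vertex 5.8 20.0 14.3
      vertex 5.8 7.2 14.3
    endloop
  endfacet
  facet normal 0.0000 1.0000 0.0000
    outer loop
      vertex 5.8 20.0 0.0
      vertex 0.0 20.0 0.0
      vertex 0.0 20.0 14.3
    endloop
  endfacet
  facet normal 0.0000 1.0000 0.0000
    outer loop
      vertex 5.8 20.0 0.0
      vertex 0.0 20.0 14.3
      vertex 5.8 20.0 14.3
    endloop
  endfacet
  facet normal -1.0000 0.0000 0.0000
    outer loop
      vertex 0.0 20.0 0.0
      vertex 0.0 0.0 0.0
      vertex 0.0 0.0 14.3
    endloop
  endfacet
  facet normal -1.0000 0.0000 0.0000
    outer loop
      vertex 0.0 20.0 0.0
      vertex 0.0 0.0 14.3
      vertex 0.0 20.0 14.3
    endloop
  endfacet
endsolid part

The G0 Z moves step by Δz≈2.4 mm. Every layer's G1 loop is the same polygon, so the solid is a straight extrusion of it from z=0 to z≈14.3. Closing with flat bottom and top caps and triangulating gives 20 facets — an L-shaped prism: outer 24.2 × 20 mm, arm thicknesses ≈ 7.2 mm (horizontal) and 5.8 mm (vertical), extruded 14.3 mm in z.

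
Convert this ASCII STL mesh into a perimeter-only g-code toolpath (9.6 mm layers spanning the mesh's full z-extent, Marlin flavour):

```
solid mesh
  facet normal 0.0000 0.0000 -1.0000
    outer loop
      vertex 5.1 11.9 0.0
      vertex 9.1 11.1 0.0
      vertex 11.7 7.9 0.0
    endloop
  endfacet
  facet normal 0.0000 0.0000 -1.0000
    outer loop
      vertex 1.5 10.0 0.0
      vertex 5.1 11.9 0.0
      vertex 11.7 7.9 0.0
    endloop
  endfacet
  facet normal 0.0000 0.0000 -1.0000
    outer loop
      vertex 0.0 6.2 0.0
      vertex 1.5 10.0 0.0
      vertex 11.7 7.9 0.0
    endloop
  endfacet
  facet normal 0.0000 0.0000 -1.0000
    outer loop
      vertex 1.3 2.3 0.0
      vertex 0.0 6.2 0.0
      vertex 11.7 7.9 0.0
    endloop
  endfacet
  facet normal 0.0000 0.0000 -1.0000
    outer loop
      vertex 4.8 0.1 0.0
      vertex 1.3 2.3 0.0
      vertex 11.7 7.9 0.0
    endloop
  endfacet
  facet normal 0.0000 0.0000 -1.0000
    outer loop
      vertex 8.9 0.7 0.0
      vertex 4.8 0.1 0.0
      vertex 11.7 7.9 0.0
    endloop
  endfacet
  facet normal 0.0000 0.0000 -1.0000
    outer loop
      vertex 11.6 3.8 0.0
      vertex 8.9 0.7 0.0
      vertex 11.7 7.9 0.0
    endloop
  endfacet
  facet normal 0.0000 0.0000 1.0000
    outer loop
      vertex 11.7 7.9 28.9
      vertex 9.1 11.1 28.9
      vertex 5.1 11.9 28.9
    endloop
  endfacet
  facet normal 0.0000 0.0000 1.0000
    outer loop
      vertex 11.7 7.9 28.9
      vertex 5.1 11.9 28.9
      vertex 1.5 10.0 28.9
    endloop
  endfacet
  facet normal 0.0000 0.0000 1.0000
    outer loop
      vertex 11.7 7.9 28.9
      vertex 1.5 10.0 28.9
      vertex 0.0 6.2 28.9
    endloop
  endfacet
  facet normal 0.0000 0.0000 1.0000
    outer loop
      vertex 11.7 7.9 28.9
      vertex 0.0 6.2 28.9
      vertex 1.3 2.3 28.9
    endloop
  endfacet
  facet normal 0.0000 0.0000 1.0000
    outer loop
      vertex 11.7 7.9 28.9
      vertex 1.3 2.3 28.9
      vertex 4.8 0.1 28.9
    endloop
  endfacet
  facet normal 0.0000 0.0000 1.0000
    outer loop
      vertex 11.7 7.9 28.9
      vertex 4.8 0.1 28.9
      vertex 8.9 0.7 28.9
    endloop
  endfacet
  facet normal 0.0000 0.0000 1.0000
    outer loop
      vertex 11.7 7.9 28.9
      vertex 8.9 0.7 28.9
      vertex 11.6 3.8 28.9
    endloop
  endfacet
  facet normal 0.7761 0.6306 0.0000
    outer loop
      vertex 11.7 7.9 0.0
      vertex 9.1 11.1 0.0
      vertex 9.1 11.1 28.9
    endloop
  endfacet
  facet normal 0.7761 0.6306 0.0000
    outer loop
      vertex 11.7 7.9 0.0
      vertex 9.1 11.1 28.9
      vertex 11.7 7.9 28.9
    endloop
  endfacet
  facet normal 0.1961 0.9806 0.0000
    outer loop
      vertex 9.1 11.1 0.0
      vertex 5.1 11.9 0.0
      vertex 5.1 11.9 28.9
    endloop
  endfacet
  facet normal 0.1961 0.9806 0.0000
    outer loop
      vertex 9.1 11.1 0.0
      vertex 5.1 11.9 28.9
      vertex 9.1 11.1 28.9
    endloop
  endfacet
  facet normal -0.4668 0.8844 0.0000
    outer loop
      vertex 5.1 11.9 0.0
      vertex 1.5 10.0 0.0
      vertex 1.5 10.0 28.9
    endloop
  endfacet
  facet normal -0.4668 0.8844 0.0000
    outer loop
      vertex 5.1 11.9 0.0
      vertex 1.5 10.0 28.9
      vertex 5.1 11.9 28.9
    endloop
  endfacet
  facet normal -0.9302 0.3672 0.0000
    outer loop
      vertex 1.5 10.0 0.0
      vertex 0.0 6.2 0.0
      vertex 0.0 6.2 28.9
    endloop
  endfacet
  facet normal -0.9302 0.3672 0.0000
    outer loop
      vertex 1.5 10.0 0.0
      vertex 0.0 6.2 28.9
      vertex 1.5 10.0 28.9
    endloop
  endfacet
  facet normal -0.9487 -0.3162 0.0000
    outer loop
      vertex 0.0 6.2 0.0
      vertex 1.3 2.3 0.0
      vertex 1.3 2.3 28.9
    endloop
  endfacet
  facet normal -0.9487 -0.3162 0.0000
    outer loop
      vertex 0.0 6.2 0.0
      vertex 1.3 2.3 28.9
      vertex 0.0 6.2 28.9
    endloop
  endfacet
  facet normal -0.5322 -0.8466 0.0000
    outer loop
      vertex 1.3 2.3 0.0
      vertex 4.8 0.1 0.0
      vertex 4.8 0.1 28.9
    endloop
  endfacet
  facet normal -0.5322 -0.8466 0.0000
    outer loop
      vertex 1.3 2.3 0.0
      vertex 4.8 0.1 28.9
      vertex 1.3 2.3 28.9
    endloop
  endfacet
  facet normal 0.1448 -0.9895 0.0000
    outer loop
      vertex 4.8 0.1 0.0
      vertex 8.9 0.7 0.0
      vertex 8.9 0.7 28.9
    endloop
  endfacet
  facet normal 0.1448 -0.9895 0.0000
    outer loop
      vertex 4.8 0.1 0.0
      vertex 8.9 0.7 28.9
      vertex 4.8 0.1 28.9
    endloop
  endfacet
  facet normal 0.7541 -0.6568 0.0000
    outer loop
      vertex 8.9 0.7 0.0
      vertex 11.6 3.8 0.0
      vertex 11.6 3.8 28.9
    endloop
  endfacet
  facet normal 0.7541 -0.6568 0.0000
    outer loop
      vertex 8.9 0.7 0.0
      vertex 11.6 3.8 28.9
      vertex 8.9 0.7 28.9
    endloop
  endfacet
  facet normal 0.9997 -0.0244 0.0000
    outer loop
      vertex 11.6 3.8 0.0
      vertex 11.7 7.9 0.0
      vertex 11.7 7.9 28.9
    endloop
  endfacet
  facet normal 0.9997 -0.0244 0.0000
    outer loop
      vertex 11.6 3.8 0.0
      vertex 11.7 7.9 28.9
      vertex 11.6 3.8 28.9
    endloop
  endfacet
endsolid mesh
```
; perimeter-only toolpath
G21 ; units = mm
G90 ; absolute positioning
G28 ; home
; layer 1
G0 Z9.6
G0 X11.7 Y7.9
G1 X9.1 Y11.1
G1 X5.1 Y11.9
G1 X1.5 Y10.0
G1 X0.0 Y6.2
G1 X1.3 Y2.3
G1 X4.8 Y0.1
G1 X8.9 Y0.7
G1 X11.6 Y3.8
G1 X11.7 Y7.9
; layer 2
G0 Z19.3
G0 X11.7 Y7.9
G1 X9.1 Y11.1
G1 X5.1 Y11.9
G1 X1.5 Y10.0
G1 X0.0 Y6.2
G1 X1.3 Y2.3
G1 X4.8 Y0.1
G1 X8.9 Y0.7
G1 X11.6 Y3.8
G1 X11.7 Y7.9
; layer 3
G0 Z28.9
G0 X11.7 Y7.9
G1 X9.1 Y11.1
G1 X5.1 Y11.9
G1 X1.5 Y10.0
G1 X0.0 Y6.2
G1 X1.3 Y2.3
G1 X4.8 Y0.1
G1 X8.9 Y0.7
G1 X11.6 Y3.8
G1 X11.7 Y7.9
M2 ; end

The solid is a regular 9-sided prism (a cylinder approximated with 9 flat sides), circumscribed radius ≈ 6 mm, height ≈ 28.9 mm. Slicing at Δz = 9.6 mm — 3 equal slices spanning the solid's height, so layer i sits at z = i·h/3 — gives 3 non-empty perimeters. Each is a 9-segment closed polygon; G0 lifts to the layer z and rapids to the start vertex, then G1 traces the edges.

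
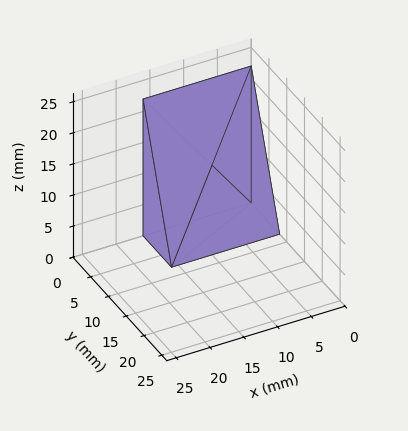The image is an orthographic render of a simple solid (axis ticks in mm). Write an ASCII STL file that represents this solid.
Reading the render: the shape is a wedge (ramp): 16 × 8 mm base, rising to 22 mm along the y=0 edge and sloping linearly to z=0 at y=8 (dimensions read to the nearest mm from the axis ticks). For the STL, each face is triangulated and given an outward normal.

solid part
  facet normal 0.0000 0.0000 -1.0000
    outer loop
      vertex 16.0 8.0 0.0
      vertex 16.0 0.0 0.0
      vertex 0.0 0.0 0.0
    endloop
  endfacet
  facet normal 0.0000 0.0000 -1.0000
    outer loop
      vertex 0.0 8.0 0.0
      vertex 16.0 8.0 0.0
      vertex 0.0 0.0 0.0
    endloop
  endfacet
  facet normal 0.0000 -1.0000 0.0000
    outer loop
      vertex 0.0 0.0 0.0
      vertex 16.0 0.0 0.0
      vertex 16.0 0.0 22.0
    endloop
  endfacet
  facet normal 0.0000 -1.0000 0.0000
    outer loop
      vertex 0.0 0.0 0.0
      vertex 16.0 0.0 22.0
      vertex 0.0 0.0 22.0
    endloop
  endfacet
  facet normal 0.0000 0.9398 0.3417
    outer loop
      vertex 0.0 0.0 22.0
      vertex 16.0 0.0 22.0
      vertex 16.0 8.0 0.0
    endloop
  endfacet
  facet normal 0.0000 0.9398 0.3417
    outer loop
      vertex 0.0 0.0 22.0
      vertex 16.0 8.0 0.0
      vertex 0.0 8.0 0.0
    endloop
  endfacet
  facet normal -1.0000 0.0000 0.0000
    outer loop
      vertex 0.0 0.0 22.0
      vertex 0.0 8.0 0.0
      vertex 0.0 0.0 0.0
    endloop
  endfacet
  facet normal 1.0000 0.0000 0.0000
    outer loop
      vertex 16.0 0.0 0.0
      vertex 16.0 8.0 0.0
      vertex 16.0 0.0 22.0
    endloop
  endfacet
endsolid part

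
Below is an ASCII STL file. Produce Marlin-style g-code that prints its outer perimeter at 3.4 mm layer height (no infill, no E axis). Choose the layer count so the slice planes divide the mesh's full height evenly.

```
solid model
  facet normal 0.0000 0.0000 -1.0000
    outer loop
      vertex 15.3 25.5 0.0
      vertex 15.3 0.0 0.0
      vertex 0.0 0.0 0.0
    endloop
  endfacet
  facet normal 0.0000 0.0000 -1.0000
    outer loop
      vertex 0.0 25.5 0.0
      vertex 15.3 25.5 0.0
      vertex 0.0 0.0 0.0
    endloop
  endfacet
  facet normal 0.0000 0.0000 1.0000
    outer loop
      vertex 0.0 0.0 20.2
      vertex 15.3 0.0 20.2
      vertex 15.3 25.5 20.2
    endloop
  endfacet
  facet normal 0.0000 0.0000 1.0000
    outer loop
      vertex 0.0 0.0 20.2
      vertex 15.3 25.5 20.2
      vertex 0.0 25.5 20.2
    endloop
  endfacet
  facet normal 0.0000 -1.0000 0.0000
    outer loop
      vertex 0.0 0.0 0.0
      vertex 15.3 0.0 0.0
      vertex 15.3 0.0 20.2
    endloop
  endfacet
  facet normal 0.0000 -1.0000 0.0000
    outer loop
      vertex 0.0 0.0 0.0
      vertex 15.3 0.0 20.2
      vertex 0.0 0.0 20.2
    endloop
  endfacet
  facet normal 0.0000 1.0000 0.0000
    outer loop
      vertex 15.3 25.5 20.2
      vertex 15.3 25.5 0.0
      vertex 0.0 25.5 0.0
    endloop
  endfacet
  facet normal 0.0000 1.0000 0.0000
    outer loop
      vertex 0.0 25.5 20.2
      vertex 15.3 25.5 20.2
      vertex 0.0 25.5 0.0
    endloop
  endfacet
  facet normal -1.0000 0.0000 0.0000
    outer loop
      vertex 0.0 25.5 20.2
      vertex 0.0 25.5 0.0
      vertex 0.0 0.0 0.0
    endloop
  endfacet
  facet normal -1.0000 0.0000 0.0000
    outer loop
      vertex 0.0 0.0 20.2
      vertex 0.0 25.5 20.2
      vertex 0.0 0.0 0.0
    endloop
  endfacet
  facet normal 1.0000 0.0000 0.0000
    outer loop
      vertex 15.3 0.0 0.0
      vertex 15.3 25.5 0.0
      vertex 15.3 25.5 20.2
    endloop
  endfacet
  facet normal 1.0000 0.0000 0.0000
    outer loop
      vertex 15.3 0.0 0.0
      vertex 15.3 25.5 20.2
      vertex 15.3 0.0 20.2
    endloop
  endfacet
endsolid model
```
; perimeter-only toolpath
G21 ; units = mm
G90 ; absolute positioning
G28 ; home
; layer 1
G0 Z3.4
G0 X0.0 Y0.0
G1 X15.3 Y0.0
G1 X15.3 Y25.5
G1 X0.0 Y25.5
G1 X0.0 Y0.0
; layer 2
G0 Z6.7
G0 X0.0 Y0.0
G1 X15.3 Y0.0
G1 X15.3 Y25.5
G1 X0.0 Y25.5
G1 X0.0 Y0.0
; layer 3
G0 Z10.1
G0 X0.0 Y0.0
G1 X15.3 Y0.0
G1 X15.3 Y25.5
G1 X0.0 Y25.5
G1 X0.0 Y0.0
; layer 4
G0 Z13.5
G0 X0.0 Y0.0
G1 X15.3 Y0.0
G1 X15.3 Y25.5
G1 X0.0 Y25.5
G1 X0.0 Y0.0
; layer 5
G0 Z16.8
G0 X0.0 Y0.0
G1 X15.3 Y0.0
G1 X15.3 Y25.5
G1 X0.0 Y25.5
G1 X0.0 Y0.0
; layer 6
G0 Z20.2
G0 X0.0 Y0.0
G1 X15.3 Y0.0
G1 X15.3 Y25.5
G1 X0.0 Y25.5
G1 X0.0 Y0.0
M2 ; end

The solid is a rectangular box, roughly 15.3 × 25.5 mm footprint and 20.2 mm tall. Slicing at Δz = 3.4 mm — 6 equal slices spanning the solid's height, so layer i sits at z = i·h/6 — gives 6 non-empty perimeters. Each is a 4-segment closed polygon; G0 lifts to the layer z and rapids to the start vertex, then G1 traces the edges.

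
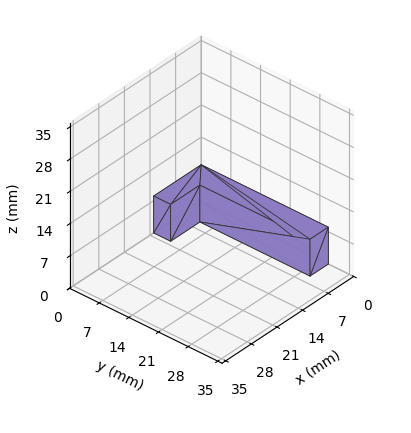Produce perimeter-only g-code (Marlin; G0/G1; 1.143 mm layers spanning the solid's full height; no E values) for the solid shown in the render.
Reading the render: the shape is an L-shaped prism: outer 13 × 30 mm, arm thicknesses ≈ 4 mm (horizontal) and 5 mm (vertical), extruded 8 mm in z (dimensions read to the nearest mm from the axis ticks). For the g-code, the solid's height is divided into equal slices at the stated Δz and each level perimeter traced with G1 moves after a G0 lift.

; perimeter-only toolpath
G21 ; units = mm
G90 ; absolute positioning
G28 ; home
; layer 1
G0 Z1.143
G0 X0.000 Y0.000
G1 X13.000 Y0.000
G1 X13.000 Y4.000
G1 X5.000 Y4.000
G1 X5.000 Y30.000
G1 X0.000 Y30.000
G1 X0.000 Y0.000
; layer 2
G0 Z2.286
G0 X0.000 Y0.000
G1 X13.000 Y0.000
G1 X13.000 Y4.000
G1 X5.000 Y4.000
G1 X5.000 Y30.000
G1 X0.000 Y30.000
G1 X0.000 Y0.000
; layer 3
G0 Z3.429
G0 X0.000 Y0.000
G1 X13.000 Y0.000
G1 X13.000 Y4.000
G1 X5.000 Y4.000
G1 X5.000 Y30.000
G1 X0.000 Y30.000
G1 X0.000 Y0.000
; layer 4
G0 Z4.571
G0 X0.000 Y0.000
G1 X13.000 Y0.000
G1 X13.000 Y4.000
G1 X5.000 Y4.000
G1 X5.000 Y30.000
G1 X0.000 Y30.000
G1 X0.000 Y0.000
; layer 5
G0 Z5.714
G0 X0.000 Y0.000
G1 X13.000 Y0.000
G1 X13.000 Y4.000
G1 X5.000 Y4.000
G1 X5.000 Y30.000
G1 X0.000 Y30.000
G1 X0.000 Y0.000
; layer 6
G0 Z6.857
G0 X0.000 Y0.000
G1 X13.000 Y0.000
G1 X13.000 Y4.000
G1 X5.000 Y4.000
G1 X5.000 Y30.000
G1 X0.000 Y30.000
G1 X0.000 Y0.000
; layer 7
G0 Z8.000
G0 X0.000 Y0.000
G1 X13.000 Y0.000
G1 X13.000 Y4.000
G1 X5.000 Y4.000
G1 X5.000 Y30.000
G1 X0.000 Y30.000
G1 X0.000 Y0.000
M2 ; end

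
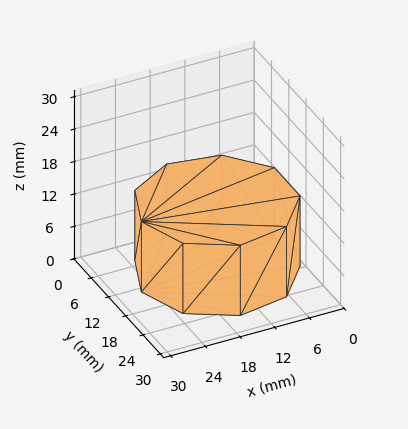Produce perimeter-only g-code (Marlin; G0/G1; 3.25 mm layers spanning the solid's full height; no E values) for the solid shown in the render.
Reading the render: the shape is a regular 9-sided prism (a cylinder approximated with 9 flat sides), circumscribed radius ≈ 13 mm, height ≈ 13 mm (dimensions read to the nearest mm from the axis ticks). For the g-code, the solid's height is divided into equal slices at the stated Δz and each level perimeter traced with G1 moves after a G0 lift.

; perimeter-only toolpath
G21 ; units = mm
G90 ; absolute positioning
G28 ; home
; layer 1
G0 Z3.25
G0 X26.00 Y13.00
G1 X22.96 Y21.36
G1 X15.26 Y25.80
G1 X6.50 Y24.26
G1 X0.78 Y17.45
G1 X0.78 Y8.55
G1 X6.50 Y1.74
G1 X15.26 Y0.20
G1 X22.96 Y4.64
G1 X26.00 Y13.00
; layer 2
G0 Z6.50
G0 X26.00 Y13.00
G1 X22.96 Y21.36
G1 X15.26 Y25.80
G1 X6.50 Y24.26
G1 X0.78 Y17.45
G1 X0.78 Y8.55
G1 X6.50 Y1.74
G1 X15.26 Y0.20
G1 X22.96 Y4.64
G1 X26.00 Y13.00
; layer 3
G0 Z9.75
G0 X26.00 Y13.00
G1 X22.96 Y21.36
G1 X15.26 Y25.80
G1 X6.50 Y24.26
G1 X0.78 Y17.45
G1 X0.78 Y8.55
G1 X6.50 Y1.74
G1 X15.26 Y0.20
G1 X22.96 Y4.64
G1 X26.00 Y13.00
; layer 4
G0 Z13.00
G0 X26.00 Y13.00
G1 X22.96 Y21.36
G1 X15.26 Y25.80
G1 X6.50 Y24.26
G1 X0.78 Y17.45
G1 X0.78 Y8.55
G1 X6.50 Y1.74
G1 X15.26 Y0.20
G1 X22.96 Y4.64
G1 X26.00 Y13.00
M2 ; end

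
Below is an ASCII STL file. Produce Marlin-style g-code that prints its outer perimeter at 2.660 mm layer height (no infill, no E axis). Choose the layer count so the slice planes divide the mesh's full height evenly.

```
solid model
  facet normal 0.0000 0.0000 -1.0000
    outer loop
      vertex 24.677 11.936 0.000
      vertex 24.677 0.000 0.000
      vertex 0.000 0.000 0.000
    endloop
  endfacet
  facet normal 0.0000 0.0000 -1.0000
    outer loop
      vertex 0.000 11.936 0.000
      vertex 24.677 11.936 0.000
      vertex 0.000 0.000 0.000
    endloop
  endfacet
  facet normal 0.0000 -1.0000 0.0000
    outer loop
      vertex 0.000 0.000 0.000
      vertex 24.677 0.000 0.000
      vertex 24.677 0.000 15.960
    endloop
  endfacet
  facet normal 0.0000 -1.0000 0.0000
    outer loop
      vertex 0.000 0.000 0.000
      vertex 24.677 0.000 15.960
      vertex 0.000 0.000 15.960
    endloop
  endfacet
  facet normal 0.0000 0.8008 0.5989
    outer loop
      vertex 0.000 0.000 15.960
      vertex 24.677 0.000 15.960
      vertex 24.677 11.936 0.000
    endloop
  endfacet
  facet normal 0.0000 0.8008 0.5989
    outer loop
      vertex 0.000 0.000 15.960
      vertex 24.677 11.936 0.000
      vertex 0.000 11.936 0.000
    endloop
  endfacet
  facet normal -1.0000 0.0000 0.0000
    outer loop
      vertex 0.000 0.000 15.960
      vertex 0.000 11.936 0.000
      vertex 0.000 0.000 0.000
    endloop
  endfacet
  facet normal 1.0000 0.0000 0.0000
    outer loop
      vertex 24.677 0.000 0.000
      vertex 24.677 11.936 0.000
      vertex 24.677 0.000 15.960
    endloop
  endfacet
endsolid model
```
; perimeter-only toolpath
G21 ; units = mm
G90 ; absolute positioning
G28 ; home
; layer 1
G0 Z2.660
G0 X0.000 Y0.000
G1 X24.677 Y0.000
G1 X24.677 Y9.947
G1 X0.000 Y9.947
G1 X0.000 Y0.000
; layer 2
G0 Z5.320
G0 X0.000 Y0.000
G1 X24.677 Y0.000
G1 X24.677 Y7.957
G1 X0.000 Y7.957
G1 X0.000 Y0.000
; layer 3
G0 Z7.980
G0 X0.000 Y0.000
G1 X24.677 Y0.000
G1 X24.677 Y5.968
G1 X0.000 Y5.968
G1 X0.000 Y0.000
; layer 4
G0 Z10.640
G0 X0.000 Y0.000
G1 X24.677 Y0.000
G1 X24.677 Y3.979
G1 X0.000 Y3.979
G1 X0.000 Y0.000
; layer 5
G0 Z13.300
G0 X0.000 Y0.000
G1 X24.677 Y0.000
G1 X24.677 Y1.989
G1 X0.000 Y1.989
G1 X0.000 Y0.000
M2 ; end

The solid is a wedge (ramp): 24.7 × 11.9 mm base, rising to 16 mm along the y=0 edge and sloping linearly to z=0 at y=11.9. Slicing at Δz = 2.660 mm — 6 equal slices spanning the solid's height, so layer i sits at z = i·h/6 — gives 5 non-empty perimeters. Each is a 4-segment closed polygon; G0 lifts to the layer z and rapids to the start vertex, then G1 traces the edges. The cross-section shrinks linearly with z (the slice at the apex is degenerate and omitted).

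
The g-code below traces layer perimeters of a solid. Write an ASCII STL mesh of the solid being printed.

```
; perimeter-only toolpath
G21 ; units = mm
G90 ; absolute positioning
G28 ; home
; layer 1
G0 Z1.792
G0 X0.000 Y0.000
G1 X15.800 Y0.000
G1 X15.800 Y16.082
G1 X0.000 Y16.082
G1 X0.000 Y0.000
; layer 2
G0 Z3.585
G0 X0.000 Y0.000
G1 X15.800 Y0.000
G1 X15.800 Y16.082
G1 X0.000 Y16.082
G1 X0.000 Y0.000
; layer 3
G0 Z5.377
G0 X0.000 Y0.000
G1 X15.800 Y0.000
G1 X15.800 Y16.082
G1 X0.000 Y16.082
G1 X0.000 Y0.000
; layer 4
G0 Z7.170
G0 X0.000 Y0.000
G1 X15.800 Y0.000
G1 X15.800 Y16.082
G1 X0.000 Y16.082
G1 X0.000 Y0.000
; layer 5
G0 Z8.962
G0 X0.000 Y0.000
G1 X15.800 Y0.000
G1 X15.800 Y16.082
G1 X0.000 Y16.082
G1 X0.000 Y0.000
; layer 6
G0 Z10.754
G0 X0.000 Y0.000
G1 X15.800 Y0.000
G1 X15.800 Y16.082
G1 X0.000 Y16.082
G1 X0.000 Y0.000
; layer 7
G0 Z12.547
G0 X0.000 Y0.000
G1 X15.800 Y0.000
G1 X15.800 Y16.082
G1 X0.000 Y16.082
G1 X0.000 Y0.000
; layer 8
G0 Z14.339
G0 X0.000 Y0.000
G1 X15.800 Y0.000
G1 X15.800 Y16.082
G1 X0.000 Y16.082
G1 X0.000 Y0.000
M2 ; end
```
solid part
  facet normal 0.0000 0.0000 -1.0000
    outer loop
      vertex 15.800 16.082 0.000
      vertex 15.800 0.000 0.000
      vertex 0.000 0.000 0.000
    endloop
  endfacet
  facet normal 0.0000 0.0000 -1.0000
    outer loop
      vertex 0.000 16.082 0.000
      vertex 15.800 16.082 0.000
      vertex 0.000 0.000 0.000
    endloop
  endfacet
  facet normal 0.0000 0.0000 1.0000
    outer loop
      vertex 0.000 0.000 14.339
      vertex 15.800 0.000 14.339
      vertex 15.800 16.082 14.339
    endloop
  endfacet
  facet normal 0.0000 0.0000 1.0000
    outer loop
      vertex 0.000 0.000 14.339
      vertex 15.800 16.082 14.339
      vertex 0.000 16.082 14.339
    endloop
  endfacet
  facet normal 0.0000 -1.0000 0.0000
    outer loop
      vertex 0.000 0.000 0.000
      vertex 15.800 0.000 0.000
      vertex 15.800 0.000 14.339
    endloop
  endfacet
  facet normal 0.0000 -1.0000 0.0000
    outer loop
      vertex 0.000 0.000 0.000
      vertex 15.800 0.000 14.339
      vertex 0.000 0.000 14.339
    endloop
  endfacet
  facet normal 0.0000 1.0000 0.0000
    outer loop
      vertex 15.800 16.082 14.339
      vertex 15.800 16.082 0.000
      vertex 0.000 16.082 0.000
    endloop
  endfacet
  facet normal 0.0000 1.0000 0.0000
    outer loop
      vertex 0.000 16.082 14.339
      vertex 15.800 16.082 14.339
      vertex 0.000 16.082 0.000
    endloop
  endfacet
  facet normal -1.0000 0.0000 0.0000
    outer loop
      vertex 0.000 16.082 14.339
      vertex 0.000 16.082 0.000
      vertex 0.000 0.000 0.000
    endloop
  endfacet
  facet normal -1.0000 0.0000 0.0000
    outer loop
      vertex 0.000 0.000 14.339
      vertex 0.000 16.082 14.339
      vertex 0.000 0.000 0.000
    endloop
  endfacet
  facet normal 1.0000 0.0000 0.0000
    outer loop
      vertex 15.800 0.000 0.000
      vertex 15.800 16.082 0.000
      vertex 15.800 16.082 14.339
    endloop
  endfacet
  facet normal 1.0000 0.0000 0.0000
    outer loop
      vertex 15.800 0.000 0.000
      vertex 15.800 16.082 14.339
      vertex 15.800 0.000 14.339
    endloop
  endfacet
endsolid part

The G0 Z moves step by Δz≈1.792 mm. Every layer's G1 loop is the same polygon, so the solid is a straight extrusion of it from z=0 to z≈14.3. Closing with flat bottom and top caps and triangulating gives 12 facets — a rectangular box, roughly 15.8 × 16.1 mm footprint and 14.3 mm tall.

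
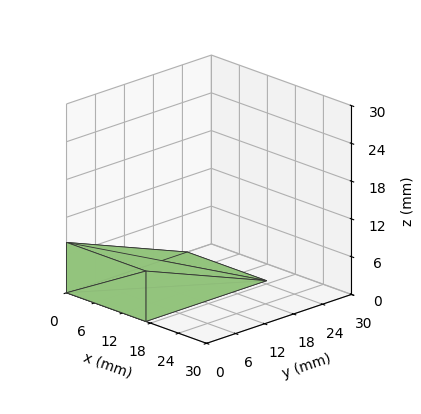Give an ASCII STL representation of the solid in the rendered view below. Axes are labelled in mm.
Reading the render: the shape is a wedge (ramp): 17 × 25 mm base, rising to 8 mm along the y=0 edge and sloping linearly to z=0 at y=25 (dimensions read to the nearest mm from the axis ticks). For the STL, each face is triangulated and given an outward normal.

solid part
  facet normal 0.0000 0.0000 -1.0000
    outer loop
      vertex 17.000 25.000 0.000
      vertex 17.000 0.000 0.000
      vertex 0.000 0.000 0.000
    endloop
  endfacet
  facet normal 0.0000 0.0000 -1.0000
    outer loop
      vertex 0.000 25.000 0.000
      vertex 17.000 25.000 0.000
      vertex 0.000 0.000 0.000
    endloop
  endfacet
  facet normal 0.0000 -1.0000 0.0000
    outer loop
      vertex 0.000 0.000 0.000
      vertex 17.000 0.000 0.000
      vertex 17.000 0.000 8.000
    endloop
  endfacet
  facet normal 0.0000 -1.0000 0.0000
    outer loop
      vertex 0.000 0.000 0.000
      vertex 17.000 0.000 8.000
      vertex 0.000 0.000 8.000
    endloop
  endfacet
  facet normal 0.0000 0.3048 0.9524
    outer loop
      vertex 0.000 0.000 8.000
      vertex 17.000 0.000 8.000
      vertex 17.000 25.000 0.000
    endloop
  endfacet
  facet normal 0.0000 0.3048 0.9524
    outer loop
      vertex 0.000 0.000 8.000
      vertex 17.000 25.000 0.000
      vertex 0.000 25.000 0.000
    endloop
  endfacet
  facet normal -1.0000 0.0000 0.0000
    outer loop
      vertex 0.000 0.000 8.000
      vertex 0.000 25.000 0.000
      vertex 0.000 0.000 0.000
    endloop
  endfacet
  facet normal 1.0000 0.0000 0.0000
    outer loop
      vertex 17.000 0.000 0.000
      vertex 17.000 25.000 0.000
      vertex 17.000 0.000 8.000
    endloop
  endfacet
endsolid part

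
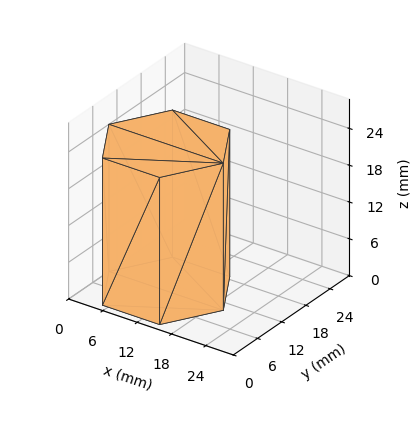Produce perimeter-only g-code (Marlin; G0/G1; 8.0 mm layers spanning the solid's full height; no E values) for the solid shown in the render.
Reading the render: the shape is a regular 6-sided prism (a cylinder approximated with 6 flat sides), circumscribed radius ≈ 10 mm, height ≈ 24 mm (dimensions read to the nearest mm from the axis ticks). For the g-code, the solid's height is divided into equal slices at the stated Δz and each level perimeter traced with G1 moves after a G0 lift.

; perimeter-only toolpath
G21 ; units = mm
G90 ; absolute positioning
G28 ; home
; layer 1
G0 Z8.0
G0 X20.0 Y10.0
G1 X15.0 Y18.7
G1 X5.0 Y18.7
G1 X0.0 Y10.0
G1 X5.0 Y1.3
G1 X15.0 Y1.3
G1 X20.0 Y10.0
; layer 2
G0 Z16.0
G0 X20.0 Y10.0
G1 X15.0 Y18.7
G1 X5.0 Y18.7
G1 X0.0 Y10.0
G1 X5.0 Y1.3
G1 X15.0 Y1.3
G1 X20.0 Y10.0
; layer 3
G0 Z24.0
G0 X20.0 Y10.0
G1 X15.0 Y18.7
G1 X5.0 Y18.7
G1 X0.0 Y10.0
G1 X5.0 Y1.3
G1 X15.0 Y1.3
G1 X20.0 Y10.0
M2 ; end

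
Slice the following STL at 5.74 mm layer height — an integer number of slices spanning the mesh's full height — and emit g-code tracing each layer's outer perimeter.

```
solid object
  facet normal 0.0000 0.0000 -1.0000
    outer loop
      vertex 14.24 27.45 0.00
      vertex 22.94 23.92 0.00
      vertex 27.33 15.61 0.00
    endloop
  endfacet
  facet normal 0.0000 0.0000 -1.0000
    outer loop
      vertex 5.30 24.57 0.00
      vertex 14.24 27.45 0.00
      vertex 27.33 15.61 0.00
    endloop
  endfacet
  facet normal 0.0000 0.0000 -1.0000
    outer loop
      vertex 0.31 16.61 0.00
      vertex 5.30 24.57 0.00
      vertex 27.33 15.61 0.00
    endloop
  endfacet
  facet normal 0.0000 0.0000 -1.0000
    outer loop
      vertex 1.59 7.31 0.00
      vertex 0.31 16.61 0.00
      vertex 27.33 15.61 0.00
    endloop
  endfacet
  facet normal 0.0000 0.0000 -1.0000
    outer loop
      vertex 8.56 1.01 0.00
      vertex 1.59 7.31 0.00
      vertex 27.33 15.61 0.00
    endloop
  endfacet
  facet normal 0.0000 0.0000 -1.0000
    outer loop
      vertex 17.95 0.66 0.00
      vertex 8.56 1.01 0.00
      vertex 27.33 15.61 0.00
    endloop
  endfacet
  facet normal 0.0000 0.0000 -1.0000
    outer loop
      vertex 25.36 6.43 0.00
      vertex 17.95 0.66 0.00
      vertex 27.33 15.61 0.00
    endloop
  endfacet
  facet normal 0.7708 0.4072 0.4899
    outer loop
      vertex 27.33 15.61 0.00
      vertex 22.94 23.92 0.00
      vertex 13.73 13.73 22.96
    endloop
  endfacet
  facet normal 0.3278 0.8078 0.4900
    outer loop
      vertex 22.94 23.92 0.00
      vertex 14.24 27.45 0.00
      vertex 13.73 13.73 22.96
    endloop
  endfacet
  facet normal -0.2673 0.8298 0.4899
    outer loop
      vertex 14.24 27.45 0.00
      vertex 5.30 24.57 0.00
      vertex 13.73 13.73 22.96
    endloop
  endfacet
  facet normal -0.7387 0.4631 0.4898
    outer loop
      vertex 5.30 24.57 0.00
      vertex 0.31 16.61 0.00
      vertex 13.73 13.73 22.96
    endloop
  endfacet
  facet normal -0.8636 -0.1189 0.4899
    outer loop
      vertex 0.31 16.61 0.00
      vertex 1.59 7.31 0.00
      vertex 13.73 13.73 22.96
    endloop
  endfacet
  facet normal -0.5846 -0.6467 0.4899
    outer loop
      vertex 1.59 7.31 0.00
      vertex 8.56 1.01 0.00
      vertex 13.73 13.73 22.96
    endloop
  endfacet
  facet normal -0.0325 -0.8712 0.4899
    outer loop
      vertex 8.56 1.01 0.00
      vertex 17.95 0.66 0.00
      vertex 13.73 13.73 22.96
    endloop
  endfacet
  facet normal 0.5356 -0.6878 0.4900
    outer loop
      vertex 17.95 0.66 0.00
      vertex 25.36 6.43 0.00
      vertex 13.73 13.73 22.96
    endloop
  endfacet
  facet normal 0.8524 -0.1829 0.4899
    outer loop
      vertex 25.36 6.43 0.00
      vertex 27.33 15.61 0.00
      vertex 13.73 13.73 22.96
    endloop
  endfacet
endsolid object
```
; perimeter-only toolpath
G21 ; units = mm
G90 ; absolute positioning
G28 ; home
; layer 1
G0 Z5.74
G0 X23.93 Y15.14
G1 X20.64 Y21.37
G1 X14.11 Y24.02
G1 X7.41 Y21.86
G1 X3.67 Y15.89
G1 X4.62 Y8.91
G1 X9.85 Y4.19
G1 X16.89 Y3.93
G1 X22.45 Y8.25
G1 X23.93 Y15.14
; layer 2
G0 Z11.48
G0 X20.53 Y14.67
G1 X18.34 Y18.83
G1 X13.98 Y20.59
G1 X9.52 Y19.15
G1 X7.02 Y15.17
G1 X7.66 Y10.52
G1 X11.14 Y7.37
G1 X15.84 Y7.20
G1 X19.55 Y10.08
G1 X20.53 Y14.67
; layer 3
G0 Z17.22
G0 X17.13 Y14.20
G1 X16.03 Y16.28
G1 X13.86 Y17.16
G1 X11.62 Y16.44
G1 X10.38 Y14.45
G1 X10.70 Y12.12
G1 X12.44 Y10.55
G1 X14.79 Y10.46
G1 X16.64 Y11.90
G1 X17.13 Y14.20
M2 ; end

The solid is a regular 9-sided pyramid, base circumscribed radius ≈ 13.7 mm, apex at z ≈ 23 mm. Slicing at Δz = 5.74 mm — 4 equal slices spanning the solid's height, so layer i sits at z = i·h/4 — gives 3 non-empty perimeters. Each is a 9-segment closed polygon; G0 lifts to the layer z and rapids to the start vertex, then G1 traces the edges. The cross-section shrinks linearly with z (the slice at the apex is degenerate and omitted).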